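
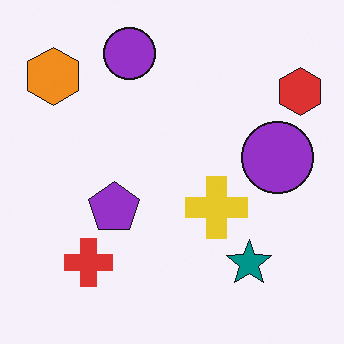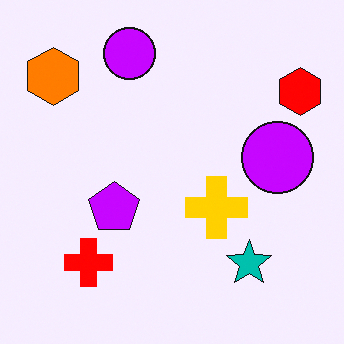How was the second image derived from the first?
It was heavily oversaturated.

All colors are more vivid — a global saturation change.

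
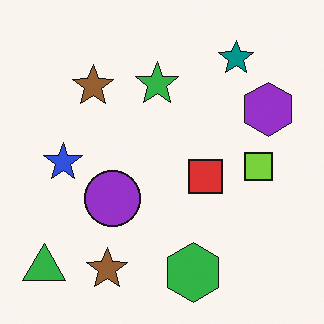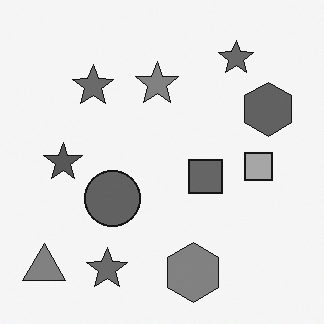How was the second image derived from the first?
The image was converted to grayscale.

All color is removed — every shape is now a shade of grey.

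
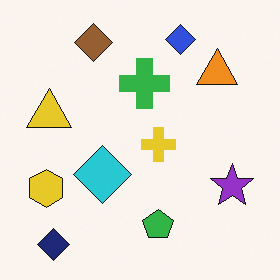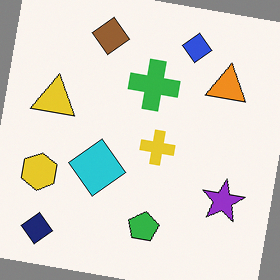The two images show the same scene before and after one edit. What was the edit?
The second image is the first rotated clockwise by a slight angle.

Every shape is tilted by the same angle and the image corners show triangular fill wedges — a whole-image rotation by a non-right angle.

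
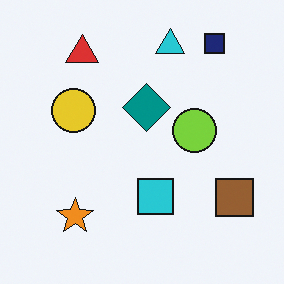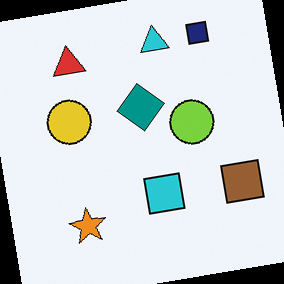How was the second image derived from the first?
The image was rotated counter-clockwise by a slight angle.

Every shape is tilted by the same angle and the image corners show triangular fill wedges — a whole-image rotation by a non-right angle.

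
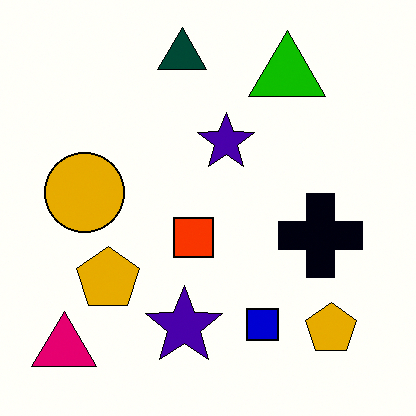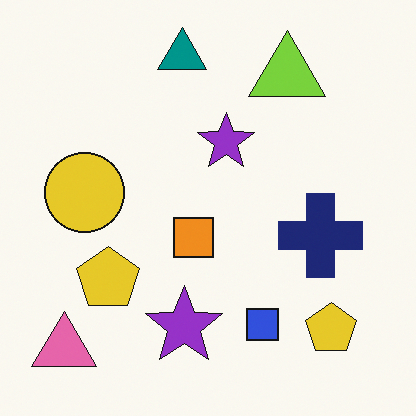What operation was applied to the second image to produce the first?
Given much higher contrast.

Tones are pushed away from mid-grey across the whole image — a global contrast change.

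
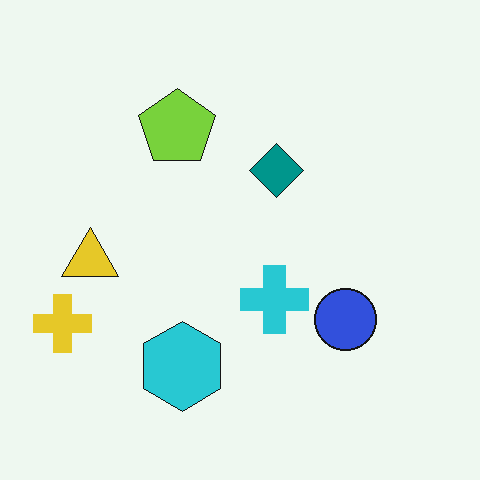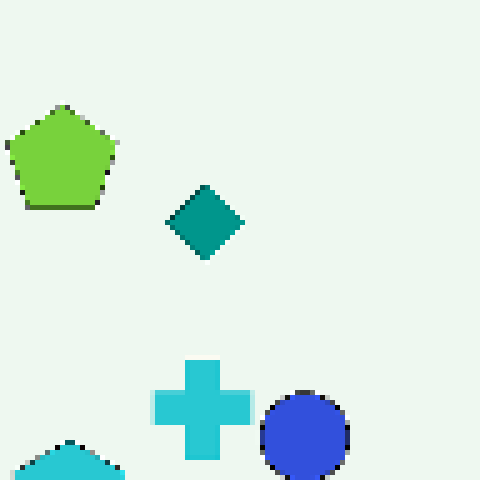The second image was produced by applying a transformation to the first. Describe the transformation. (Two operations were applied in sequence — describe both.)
The image was cropped slightly and scaled back up, then mildly pixelated.

The visible shapes are larger and the field of view is narrower; shapes near the original edges may be partly or wholly outside the frame — a crop-and-rescale. Shapes are reduced to large square blocks; fine edges and outlines are lost — a downscale-then-upscale (mosaic) effect.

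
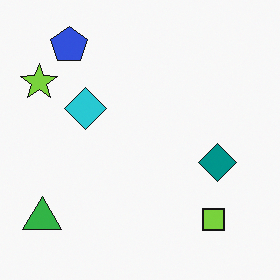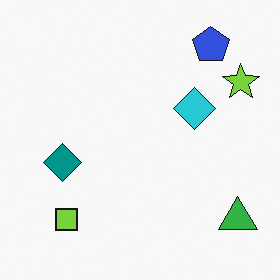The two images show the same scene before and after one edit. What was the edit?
The second image is the first flipped horizontally (left ↔ right).

The lime star is in the top-left of the first image and the top-right of the second — shapes on opposite sides of the vertical midline have swapped in a mirror flip.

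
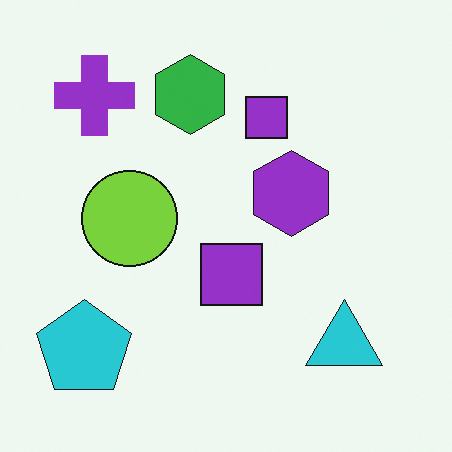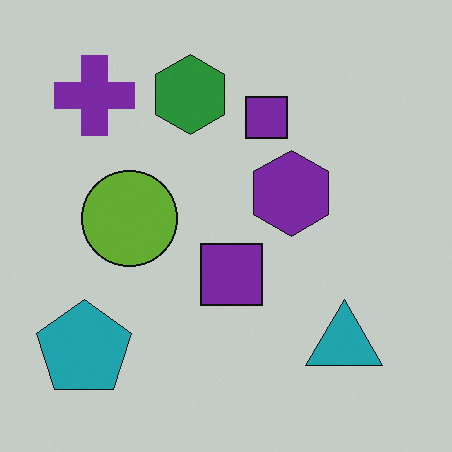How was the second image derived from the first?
The transformation is: slightly darkened.

Every pixel — background and shapes alike — is uniformly darkened.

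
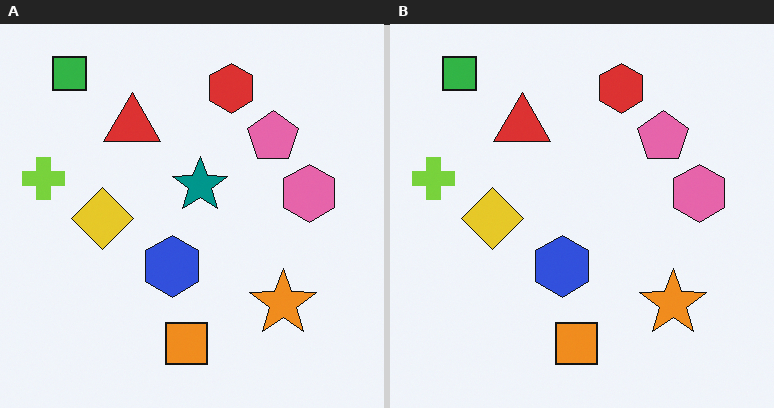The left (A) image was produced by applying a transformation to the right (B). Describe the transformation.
The image was overlaid with an additional teal star.

A teal star appears in the left (A) image that is absent from the right (B).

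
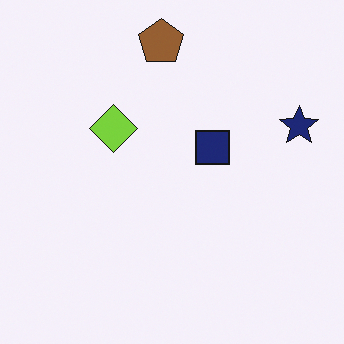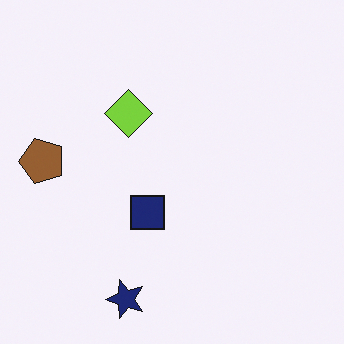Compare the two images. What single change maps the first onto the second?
It was transposed (reflected across the top-left ↔ bottom-right diagonal).

Shapes have swapped their row and column positions — what was in the top-right is now in the bottom-left — a diagonal reflection.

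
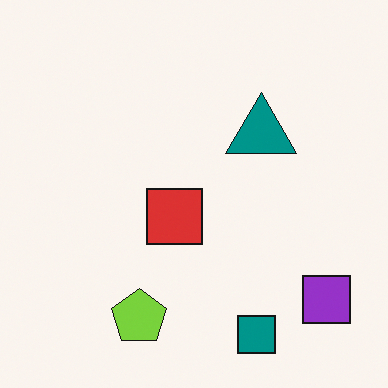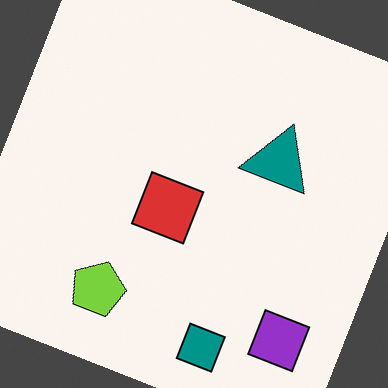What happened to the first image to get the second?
Rotated clockwise by a moderate amount.

Every shape is tilted by the same angle and the image corners show triangular fill wedges — a whole-image rotation by a non-right angle.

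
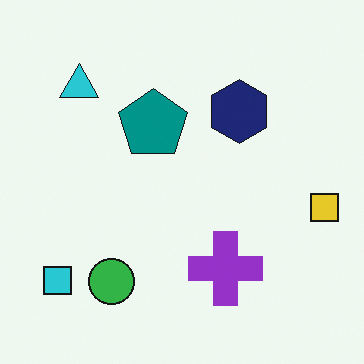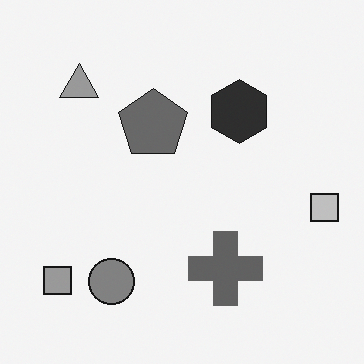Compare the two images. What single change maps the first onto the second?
The image was converted to grayscale.

All color is removed — every shape is now a shade of grey.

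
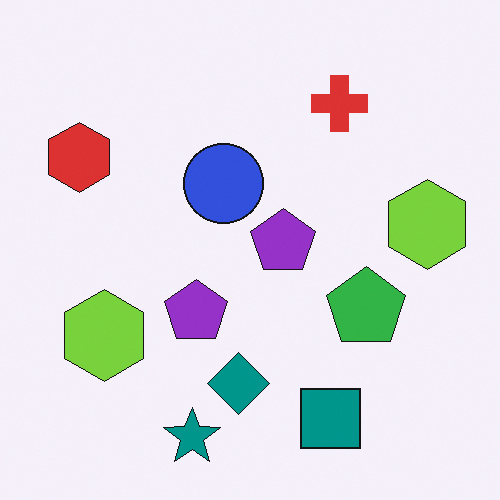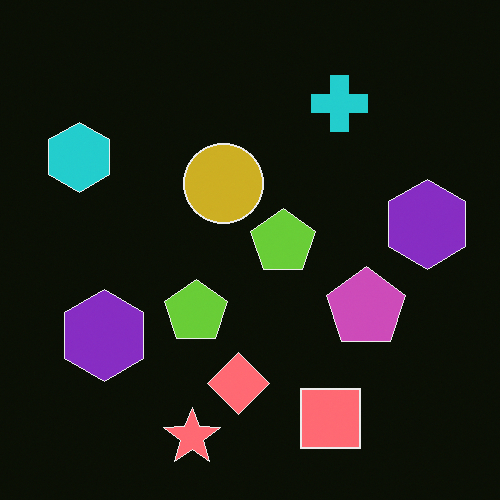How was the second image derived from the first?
This is the original image color-inverted (negative).

The light background has become dark and every shape's color is its complement — a photographic negative.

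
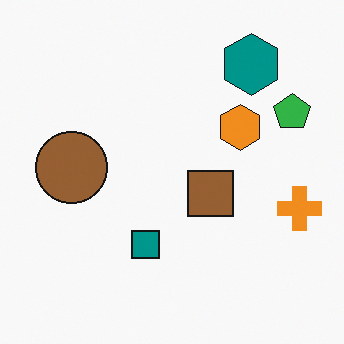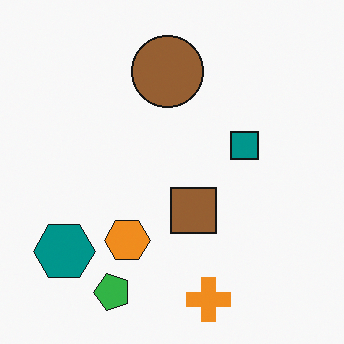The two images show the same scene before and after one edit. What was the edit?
This is the original image transposed (reflected across the top-left ↔ bottom-right diagonal).

Shapes have swapped their row and column positions — what was in the top-right is now in the bottom-left — a diagonal reflection.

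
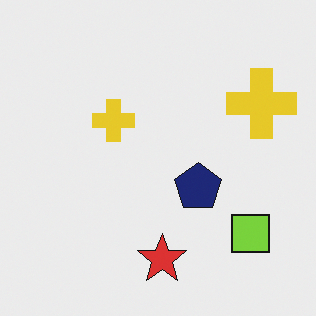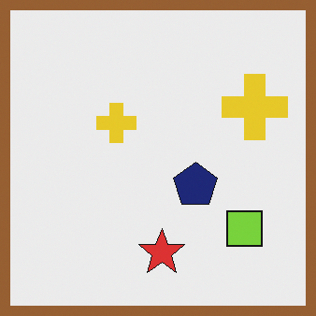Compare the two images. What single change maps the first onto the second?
It was framed with a brown border.

A solid brown frame runs around the edge of the second image, with the content slightly shrunk inside it.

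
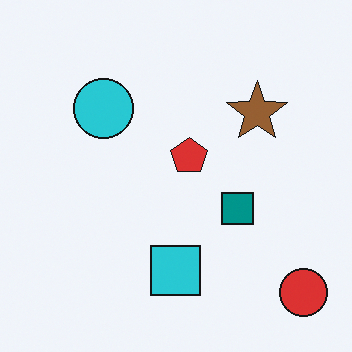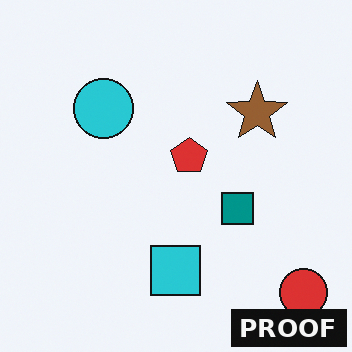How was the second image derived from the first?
It was watermarked with the text "PROOF" in the lower-right corner.

A dark label reading "PROOF" appears in the lower-right corner.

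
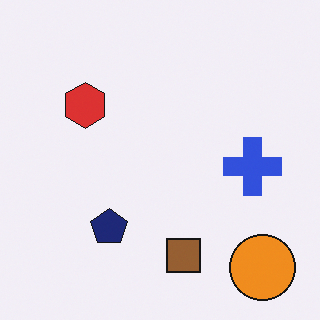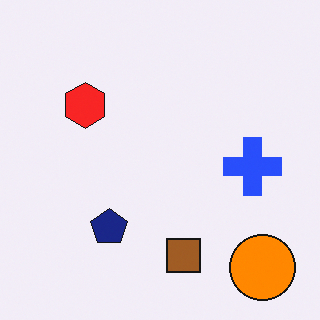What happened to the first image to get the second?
This is the original image slightly oversaturated.

All colors are more vivid — a global saturation change.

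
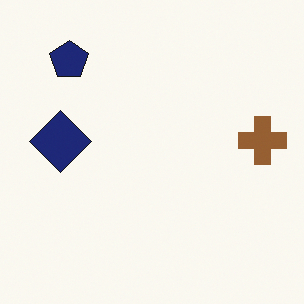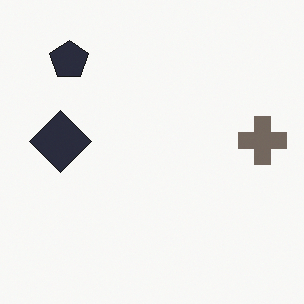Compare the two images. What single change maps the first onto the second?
The image was made much more muted (saturation change).

All colors are more muted and greyish — a global saturation change.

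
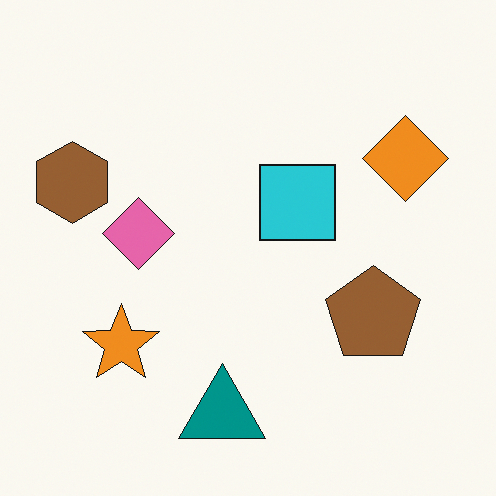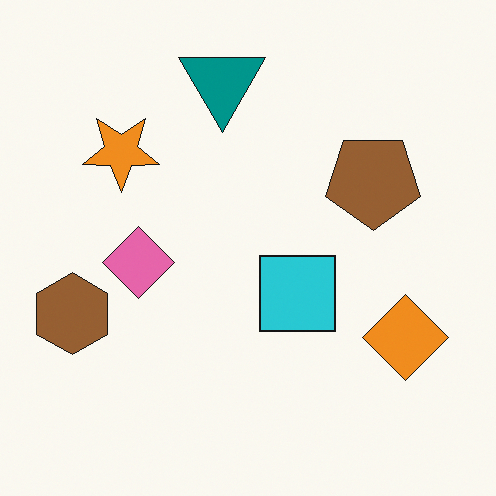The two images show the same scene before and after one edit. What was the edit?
It was flipped vertically (top ↔ bottom).

The teal triangle is in the bottom of the first image and the top of the second — shapes on opposite sides of the horizontal midline have swapped in a mirror flip.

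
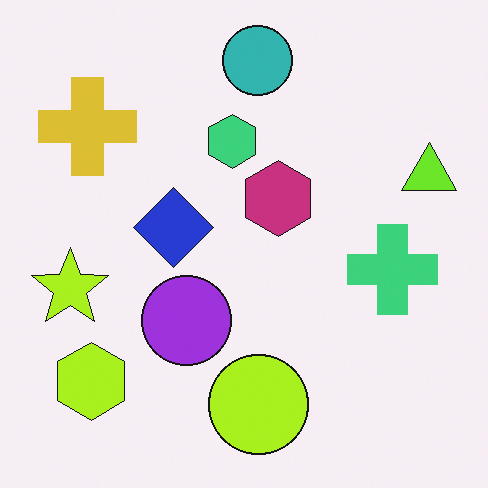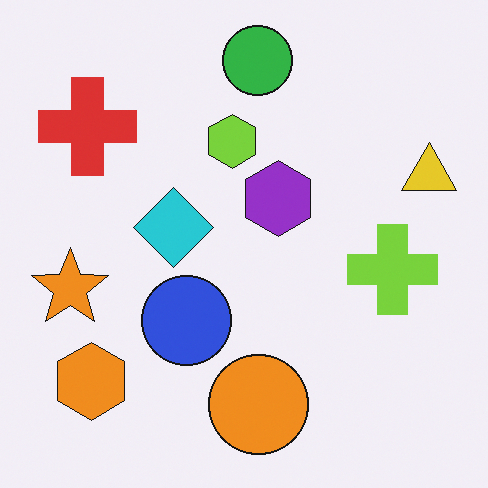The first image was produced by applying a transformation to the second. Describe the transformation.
Hue-shifted by a small amount.

Every shape's color has rotated by the same amount around the hue wheel — a uniform hue shift.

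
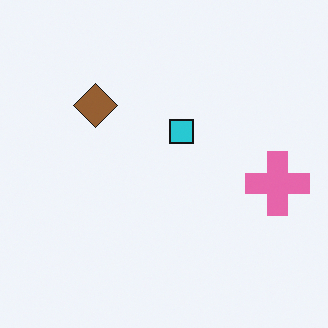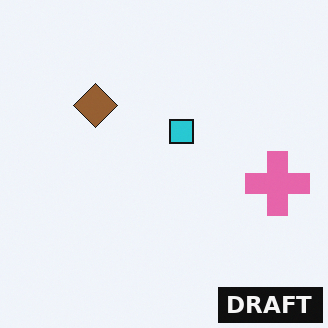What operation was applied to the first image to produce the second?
The second image is the first watermarked with the text "DRAFT" in the lower-right corner.

A dark label reading "DRAFT" appears in the lower-right corner.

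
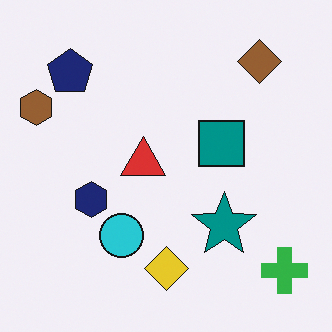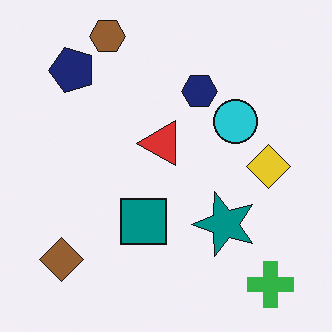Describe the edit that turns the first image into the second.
It was transposed (reflected across the top-left ↔ bottom-right diagonal).

Shapes have swapped their row and column positions — what was in the top-right is now in the bottom-left — a diagonal reflection.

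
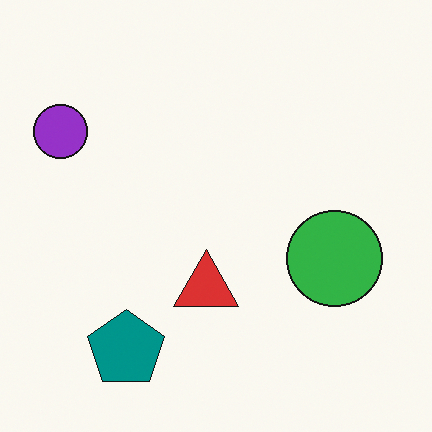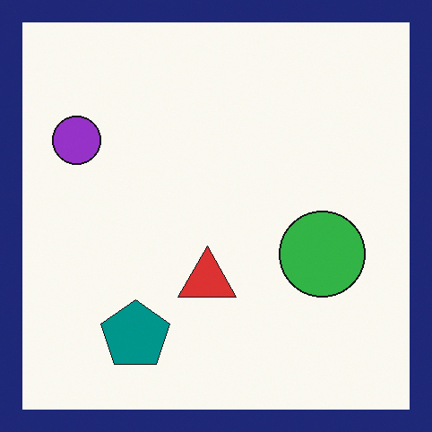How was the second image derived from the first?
The transformation is: framed with a navy border.

A solid navy frame runs around the edge of the second image, with the content slightly shrunk inside it.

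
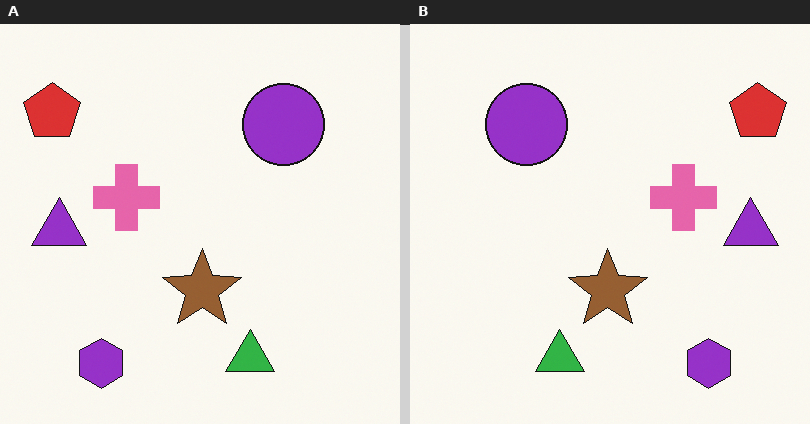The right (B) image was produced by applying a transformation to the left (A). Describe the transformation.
The transformation is: flipped horizontally (left ↔ right).

The red pentagon is in the top-left of the left (A) image and the top-right of the right (B) — shapes on opposite sides of the vertical midline have swapped in a mirror flip.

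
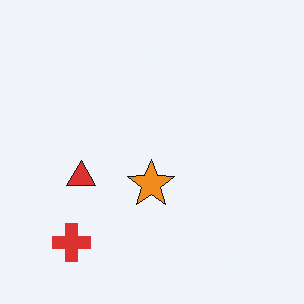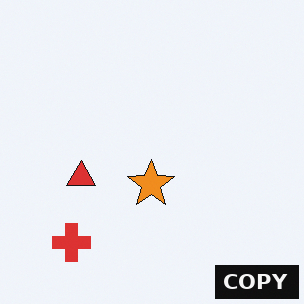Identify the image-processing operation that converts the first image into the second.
The second image is the first watermarked with the text "COPY" in the lower-right corner.

A dark label reading "COPY" appears in the lower-right corner.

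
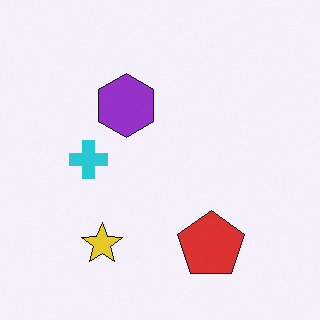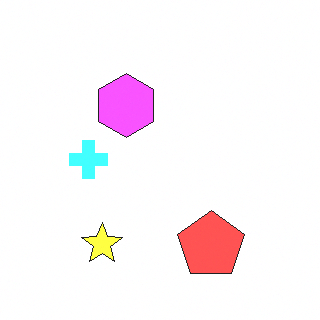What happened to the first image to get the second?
The transformation is: brightened a lot.

Every pixel — background and shapes alike — is uniformly brightened.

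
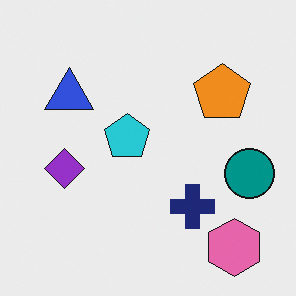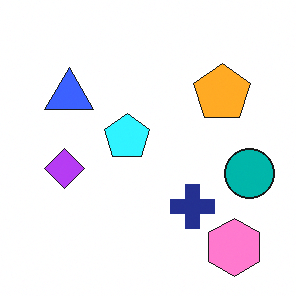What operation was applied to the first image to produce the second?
Slightly brightened.

Every pixel — background and shapes alike — is uniformly brightened.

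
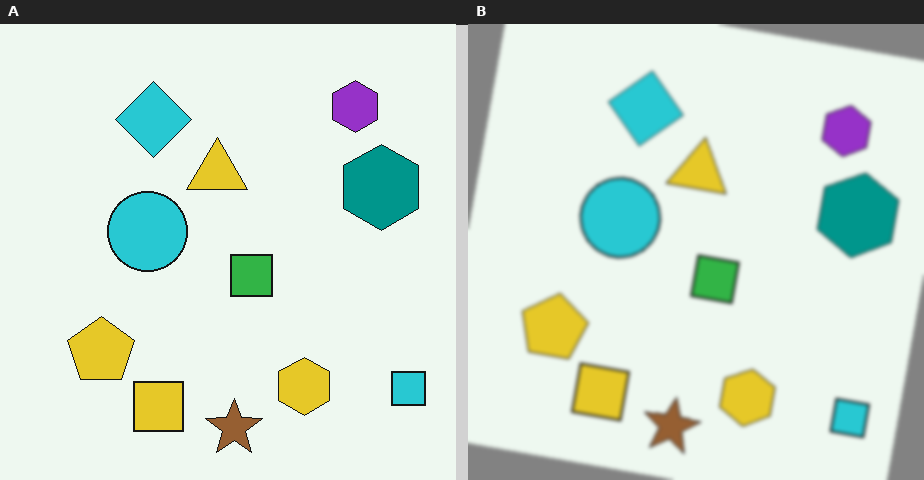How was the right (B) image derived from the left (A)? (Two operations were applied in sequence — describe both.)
The image was rotated clockwise by a small amount, then lightly blurred.

Every shape is tilted by the same angle and the image corners show triangular fill wedges — a whole-image rotation by a non-right angle. Shape edges and outlines are uniformly softened across the whole image.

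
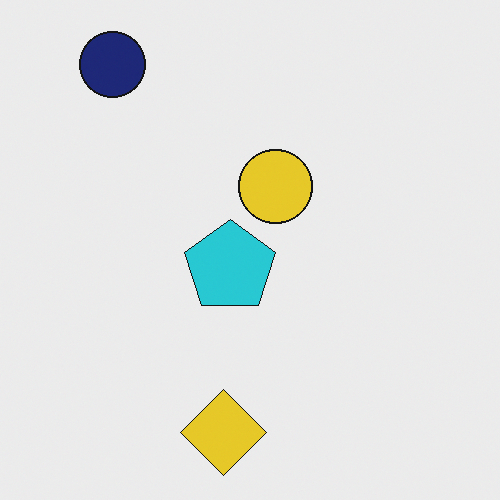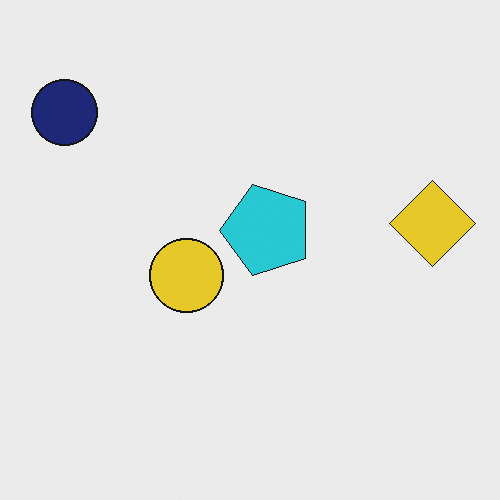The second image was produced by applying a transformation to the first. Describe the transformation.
This is the original image transposed (reflected across the top-left ↔ bottom-right diagonal).

Shapes have swapped their row and column positions — what was in the top-right is now in the bottom-left — a diagonal reflection.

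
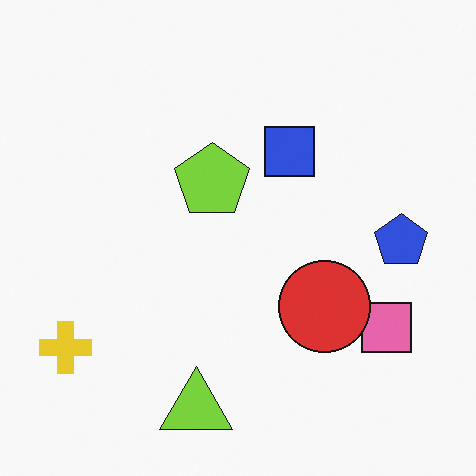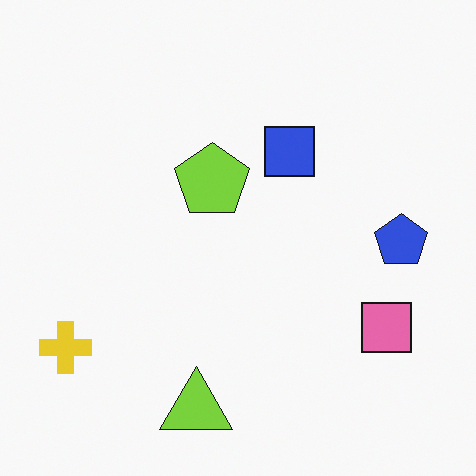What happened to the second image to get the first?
This is the original image overlaid with an additional red circle.

A red circle appears in the first image that is absent from the second.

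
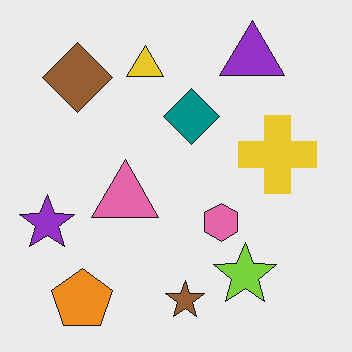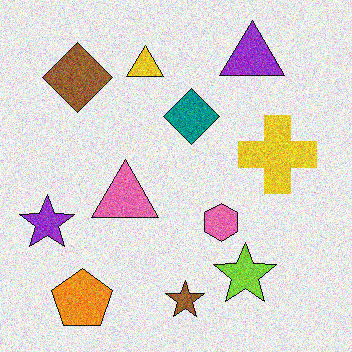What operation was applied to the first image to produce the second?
The image was degraded with moderate additive noise.

Random speckle covers the whole image, including the flat background.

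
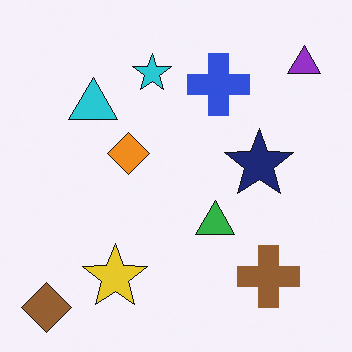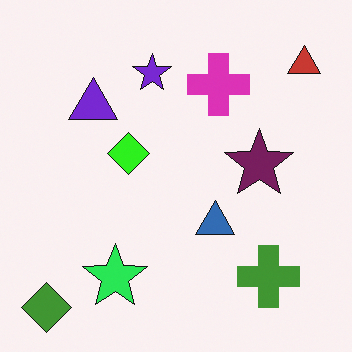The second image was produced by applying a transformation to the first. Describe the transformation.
It was hue-shifted by a moderate amount.

Every shape's color has rotated by the same amount around the hue wheel — a uniform hue shift.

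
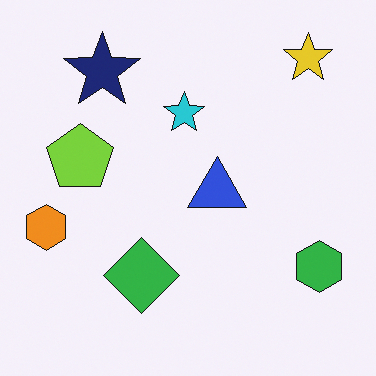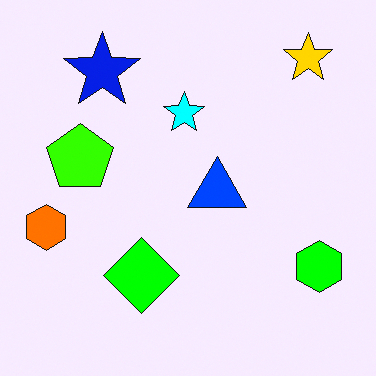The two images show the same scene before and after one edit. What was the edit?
It was heavily oversaturated.

All colors are more vivid — a global saturation change.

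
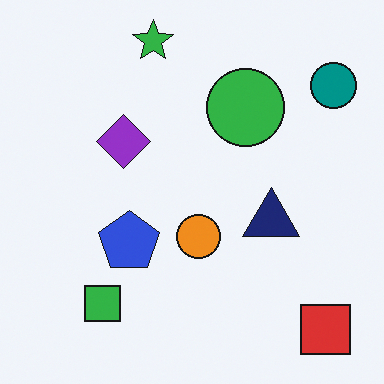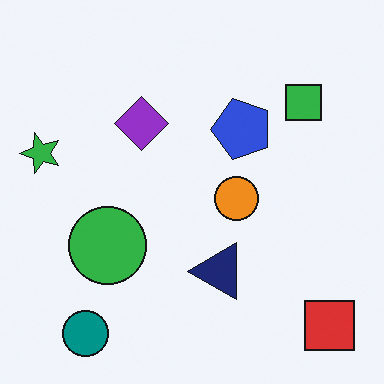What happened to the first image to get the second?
The image was transposed (reflected across the top-left ↔ bottom-right diagonal).

Shapes have swapped their row and column positions — what was in the top-right is now in the bottom-left — a diagonal reflection.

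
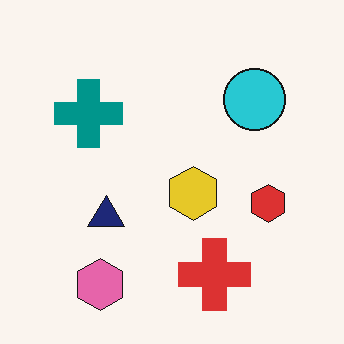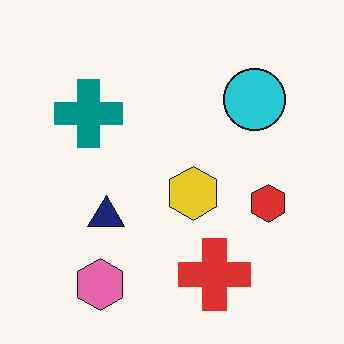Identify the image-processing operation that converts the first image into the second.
The second image is the first JPEG-compressed with visible artifacts.

Blocky 8×8 compression artifacts appear around shape edges and the flat background shows ringing — characteristic JPEG degradation.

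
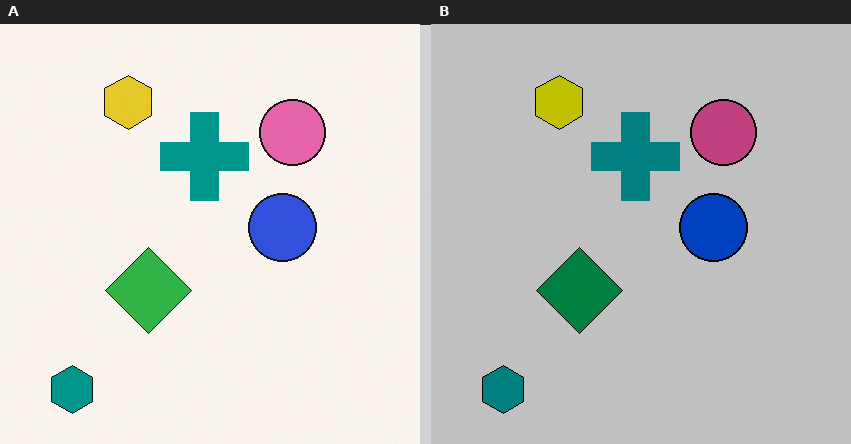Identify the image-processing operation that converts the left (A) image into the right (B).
The image was aggressively posterized.

Each flat color has snapped to a coarser quantized level — most visibly, the near-white background has dropped to a flat grey.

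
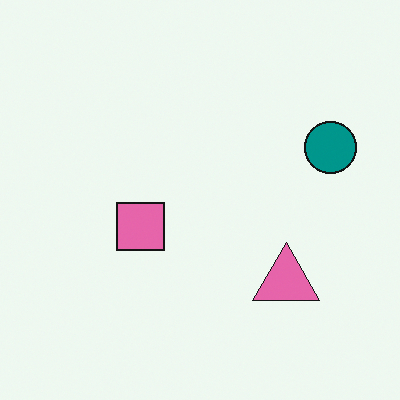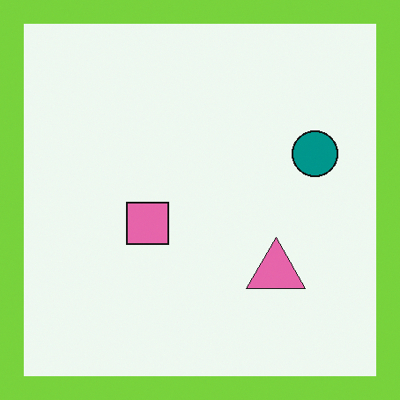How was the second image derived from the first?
Framed with a lime border.

A solid lime frame runs around the edge of the second image, with the content slightly shrunk inside it.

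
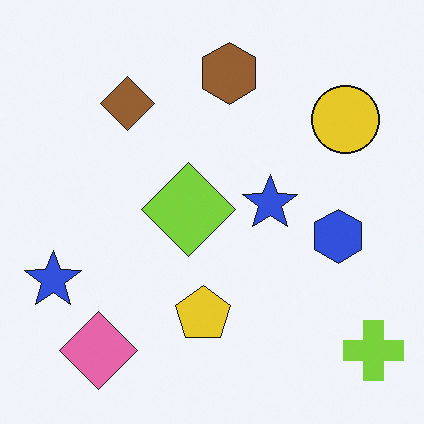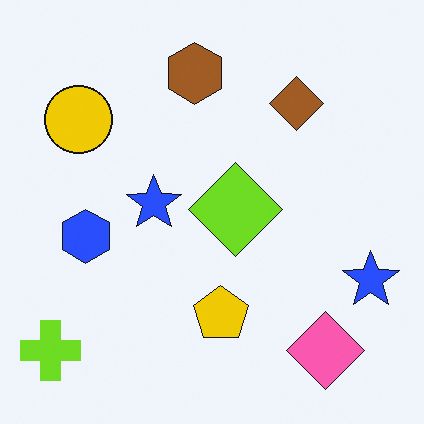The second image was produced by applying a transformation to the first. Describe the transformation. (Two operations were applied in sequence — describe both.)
The transformation is: slightly oversaturated, then flipped horizontally (left ↔ right).

All colors are more vivid — a global saturation change. The lime cross is in the bottom-right of the first image and the bottom-left of the second — shapes on opposite sides of the vertical midline have swapped in a mirror flip.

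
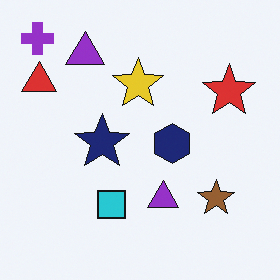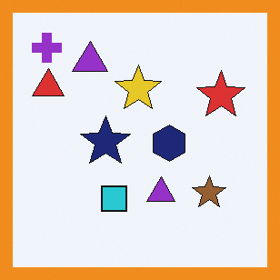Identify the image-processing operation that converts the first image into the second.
Framed with a orange border.

A solid orange frame runs around the edge of the second image, with the content slightly shrunk inside it.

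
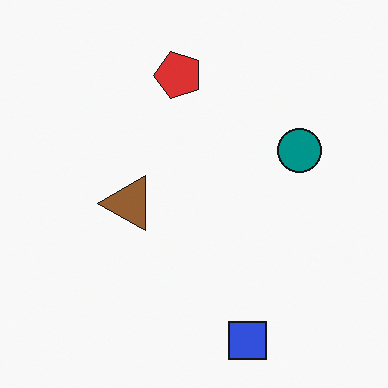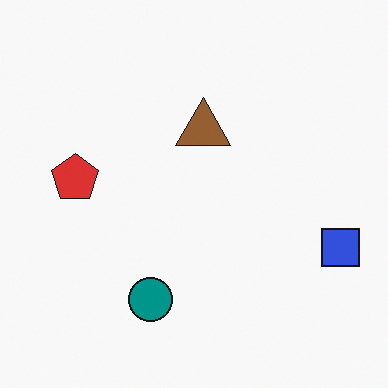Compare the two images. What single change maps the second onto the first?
The transformation is: transposed (reflected across the top-left ↔ bottom-right diagonal).

Shapes have swapped their row and column positions — what was in the top-right is now in the bottom-left — a diagonal reflection.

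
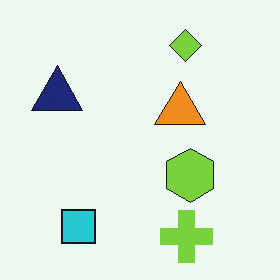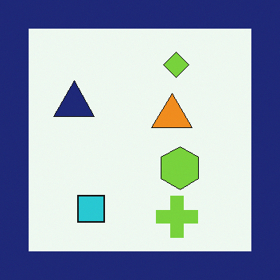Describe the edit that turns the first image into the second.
The second image is the first framed with a navy border.

A solid navy frame runs around the edge of the second image, with the content slightly shrunk inside it.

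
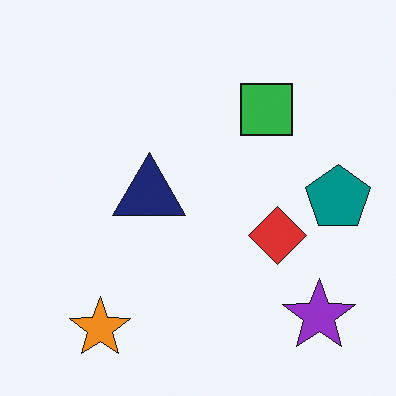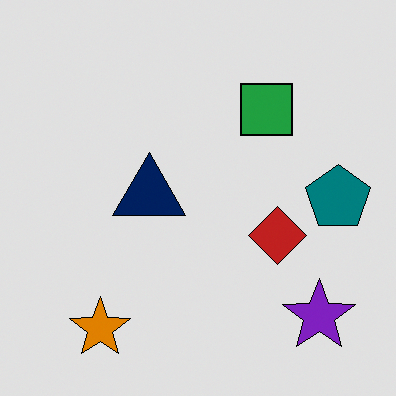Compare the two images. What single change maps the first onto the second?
Posterized to a reduced palette.

Each flat color has snapped to a coarser quantized level — most visibly, the near-white background has dropped to a flat grey.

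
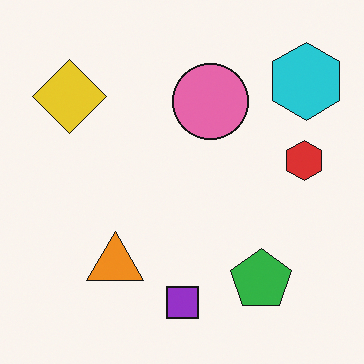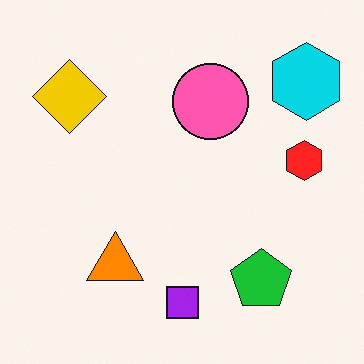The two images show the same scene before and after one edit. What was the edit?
It was slightly oversaturated.

All colors are more vivid — a global saturation change.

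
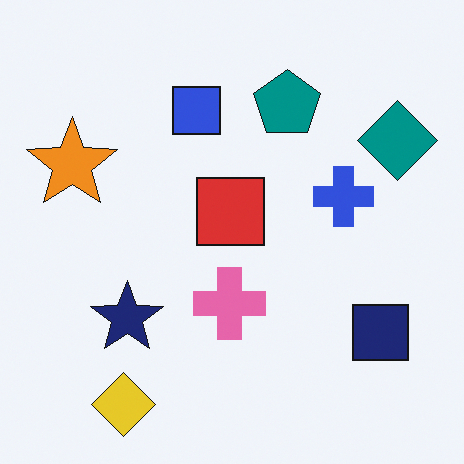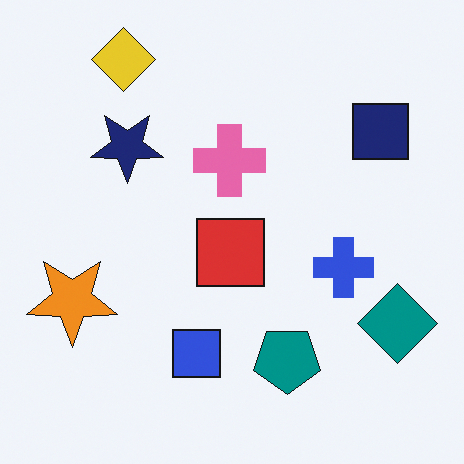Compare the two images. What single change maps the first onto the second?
This is the original image flipped vertically (top ↔ bottom).

The yellow diamond is in the bottom-left of the first image and the top-left of the second — shapes on opposite sides of the horizontal midline have swapped in a mirror flip.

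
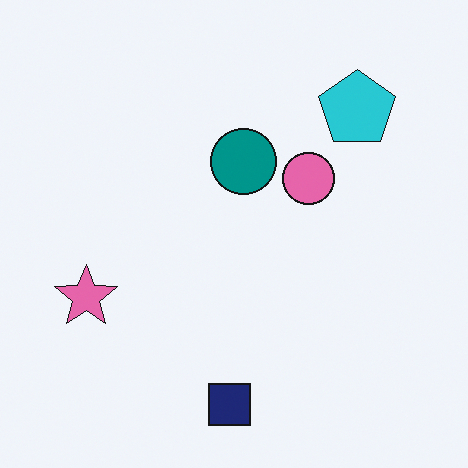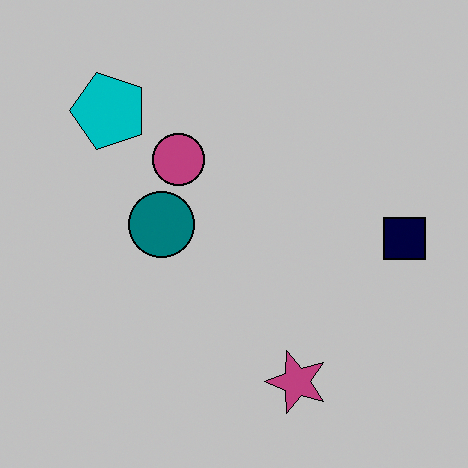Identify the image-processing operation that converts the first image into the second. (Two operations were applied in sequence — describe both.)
Aggressively posterized, then rotated 90° counter-clockwise.

Each flat color has snapped to a coarser quantized level — most visibly, the near-white background has dropped to a flat grey. The cyan pentagon sits in the top-right of the first image and the top-left of the second — consistent with a whole-image 90° counter-clockwise rotation.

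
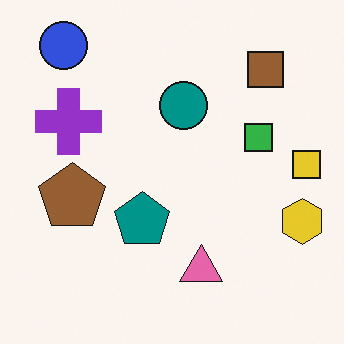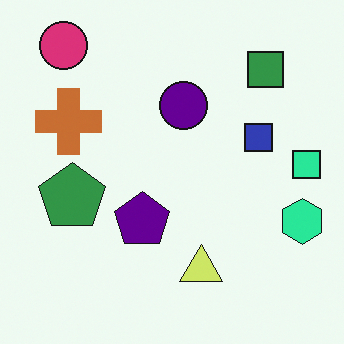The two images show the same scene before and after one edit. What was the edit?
Hue-shifted by a moderate amount.

Every shape's color has rotated by the same amount around the hue wheel — a uniform hue shift.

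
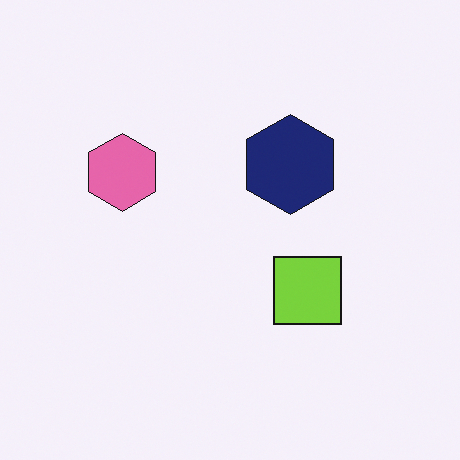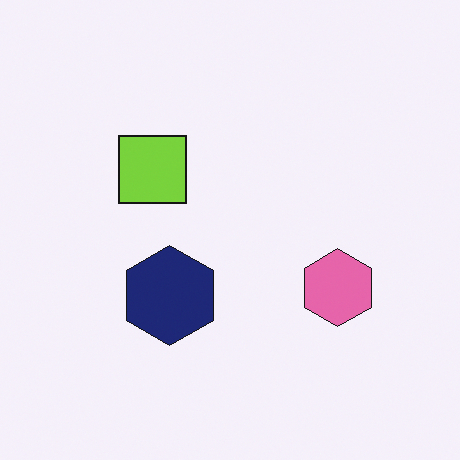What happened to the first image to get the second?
Rotated 180°.

The pink hexagon sits in the left of the first image and the right of the second — consistent with a whole-image 180° rotation.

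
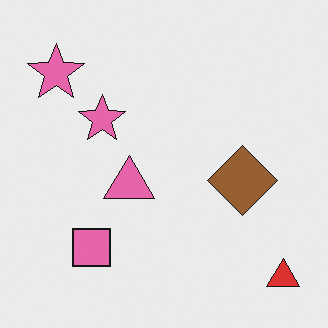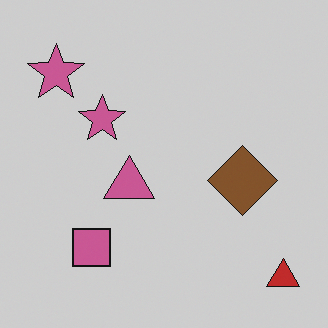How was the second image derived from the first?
The image was darkened a little.

Every pixel — background and shapes alike — is uniformly darkened.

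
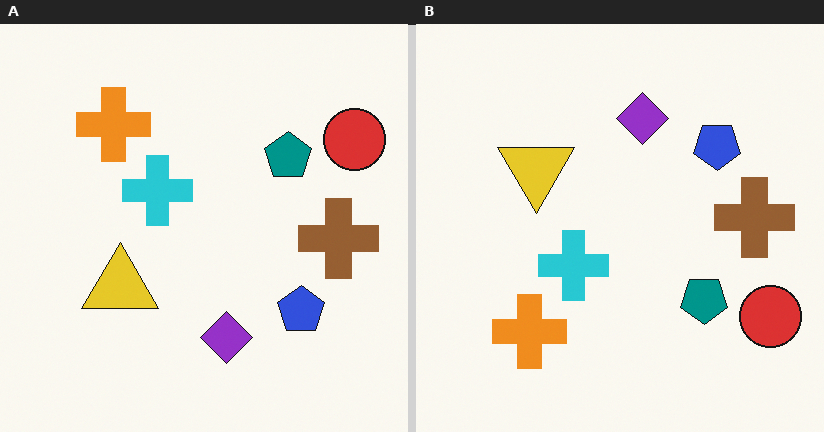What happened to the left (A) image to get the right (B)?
The image was flipped vertically (top ↔ bottom).

The purple diamond is in the bottom of the left (A) image and the top of the right (B) — shapes on opposite sides of the horizontal midline have swapped in a mirror flip.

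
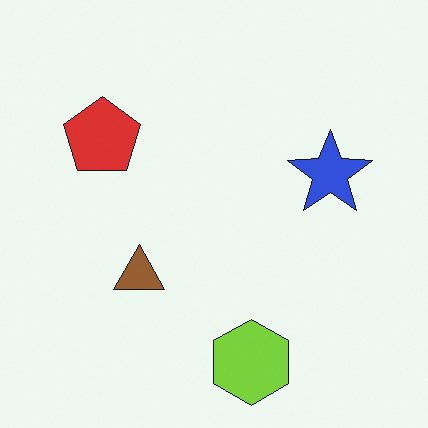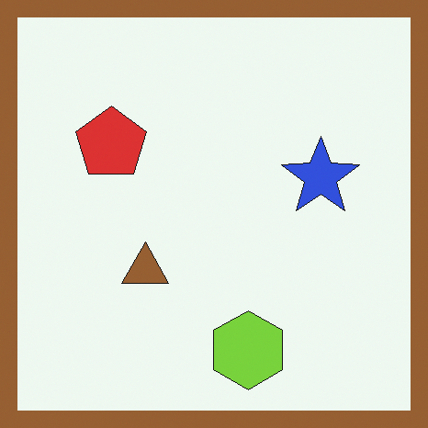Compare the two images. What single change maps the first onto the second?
The image was framed with a brown border.

A solid brown frame runs around the edge of the second image, with the content slightly shrunk inside it.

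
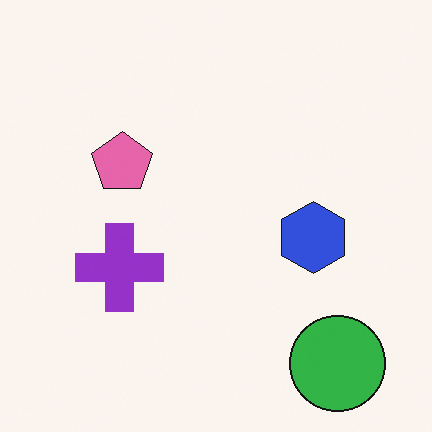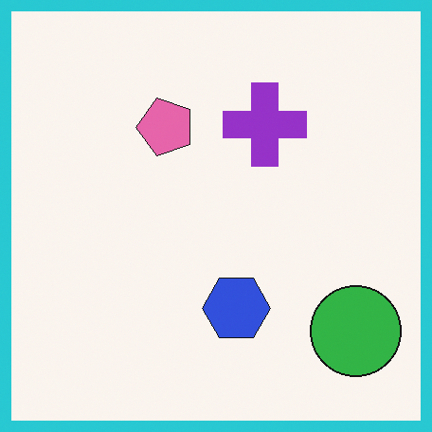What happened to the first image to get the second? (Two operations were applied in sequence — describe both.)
Transposed (reflected across the top-left ↔ bottom-right diagonal), then framed with a cyan border.

Shapes have swapped their row and column positions — what was in the top-right is now in the bottom-left — a diagonal reflection. A solid cyan frame runs around the edge of the second image, with the content slightly shrunk inside it.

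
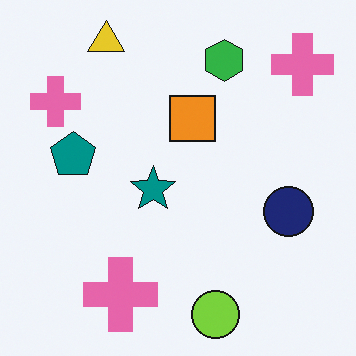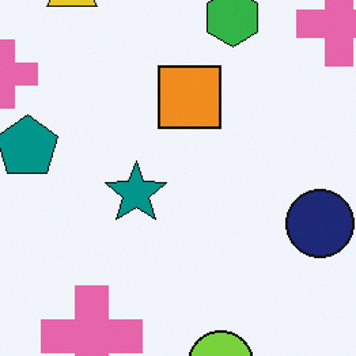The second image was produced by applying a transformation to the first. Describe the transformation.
This is the original image cropped to a modestly smaller region and rescaled.

The visible shapes are larger and the field of view is narrower; shapes near the original edges may be partly or wholly outside the frame — a crop-and-rescale.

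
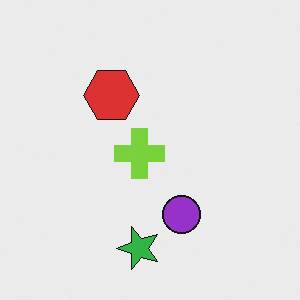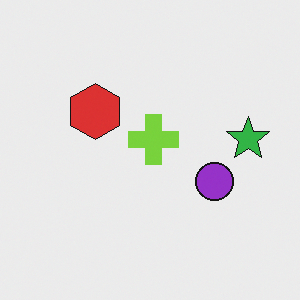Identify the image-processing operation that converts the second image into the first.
It was transposed (reflected across the top-left ↔ bottom-right diagonal).

Shapes have swapped their row and column positions — what was in the top-right is now in the bottom-left — a diagonal reflection.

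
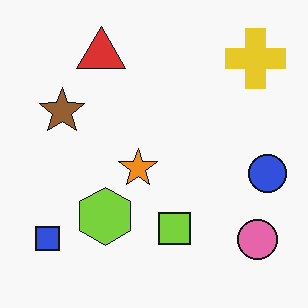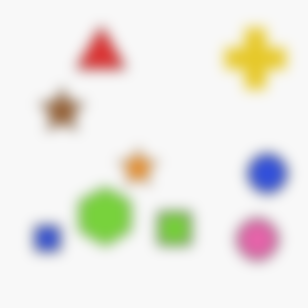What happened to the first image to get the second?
The second image is the first heavily blurred.

Shape edges and outlines are uniformly softened across the whole image.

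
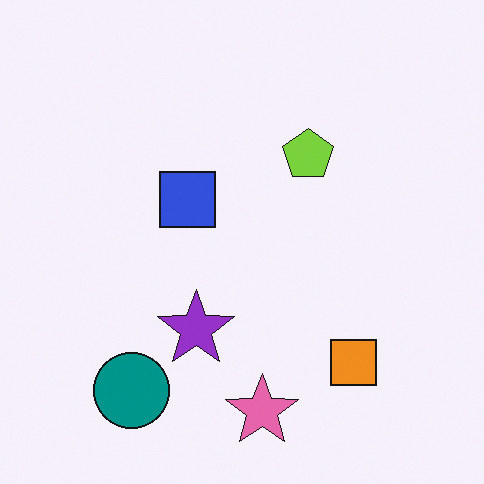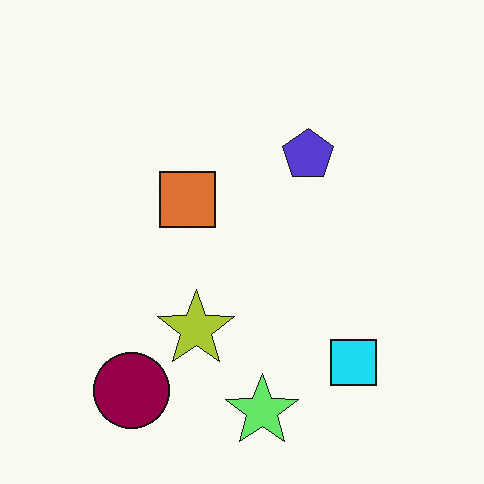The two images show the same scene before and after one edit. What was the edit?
It was hue-shifted by a moderate amount.

Every shape's color has rotated by the same amount around the hue wheel — a uniform hue shift.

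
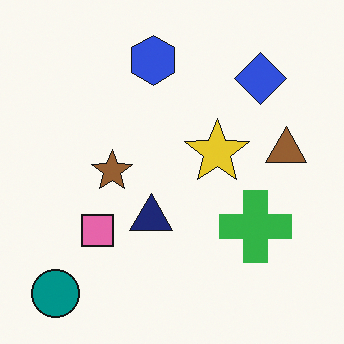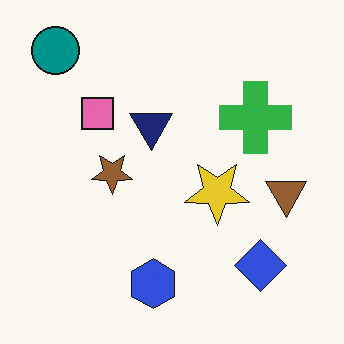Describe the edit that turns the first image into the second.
The image was flipped vertically (top ↔ bottom).

The teal circle is in the bottom-left of the first image and the top-left of the second — shapes on opposite sides of the horizontal midline have swapped in a mirror flip.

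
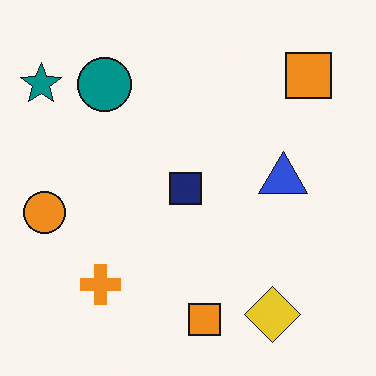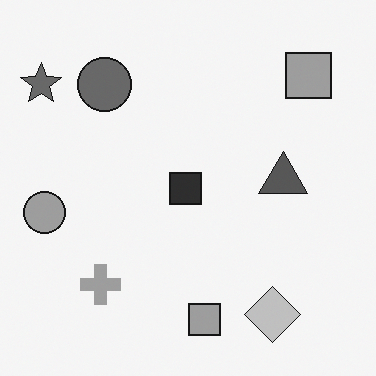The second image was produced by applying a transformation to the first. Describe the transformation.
This is the original image converted to grayscale.

All color is removed — every shape is now a shade of grey.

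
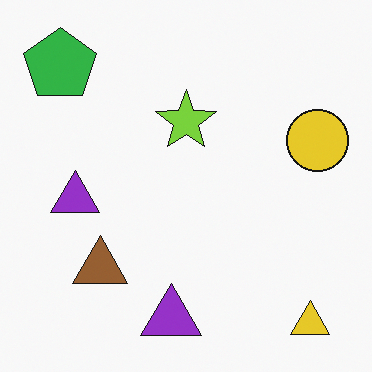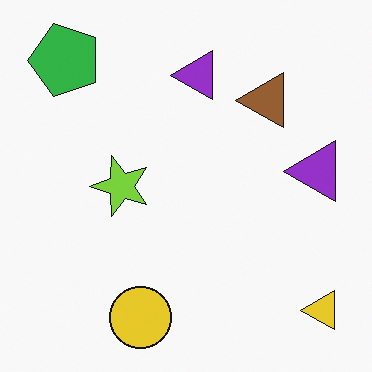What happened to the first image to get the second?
Transposed (reflected across the top-left ↔ bottom-right diagonal).

Shapes have swapped their row and column positions — what was in the top-right is now in the bottom-left — a diagonal reflection.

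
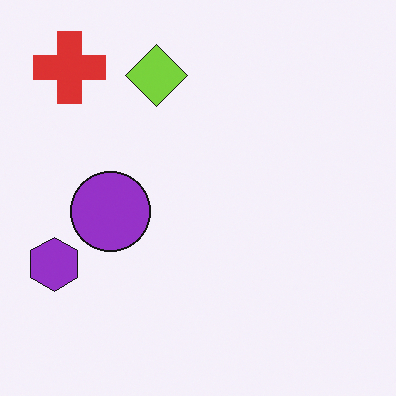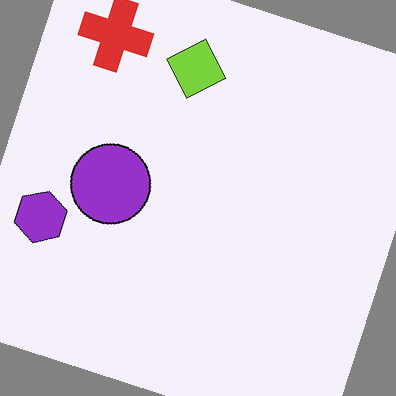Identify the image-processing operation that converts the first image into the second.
The second image is the first rotated clockwise by a moderate amount.

Every shape is tilted by the same angle and the image corners show triangular fill wedges — a whole-image rotation by a non-right angle.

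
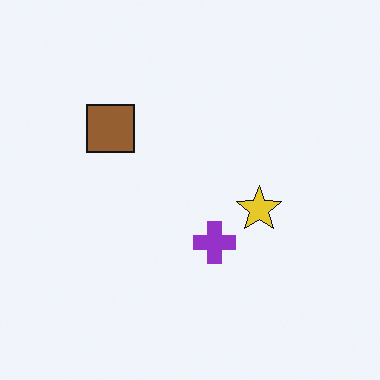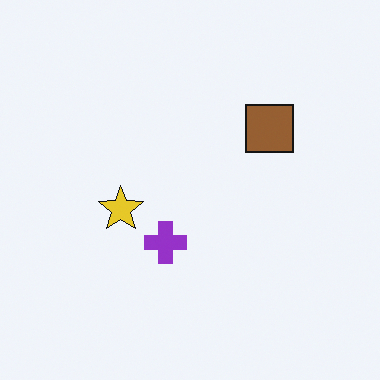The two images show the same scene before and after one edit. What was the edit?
It was flipped horizontally (left ↔ right).

The brown square is in the left of the first image and the right of the second — shapes on opposite sides of the vertical midline have swapped in a mirror flip.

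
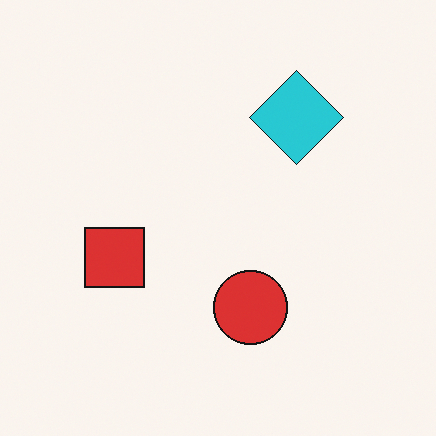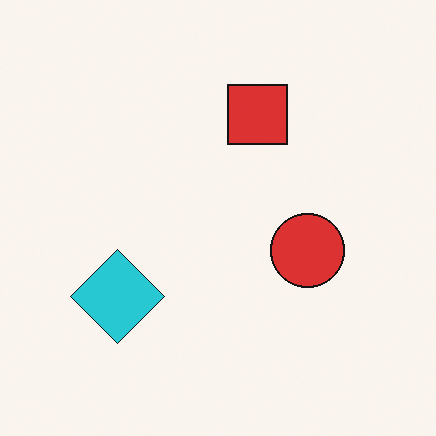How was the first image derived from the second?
It was transposed (reflected across the top-left ↔ bottom-right diagonal).

Shapes have swapped their row and column positions — what was in the top-right is now in the bottom-left — a diagonal reflection.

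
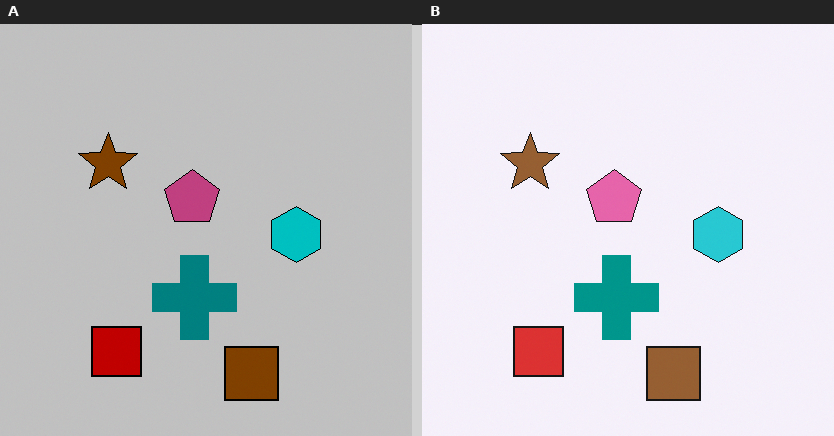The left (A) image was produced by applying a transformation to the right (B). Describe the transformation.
The left (A) image is the right (B) aggressively posterized.

Each flat color has snapped to a coarser quantized level — most visibly, the near-white background has dropped to a flat grey.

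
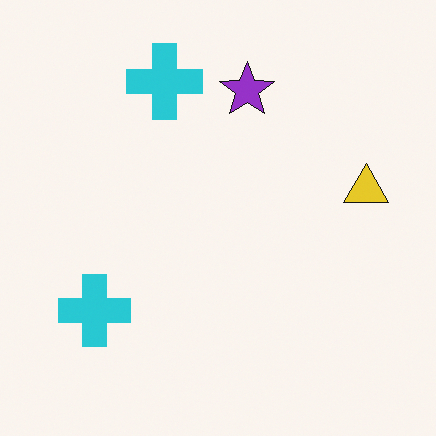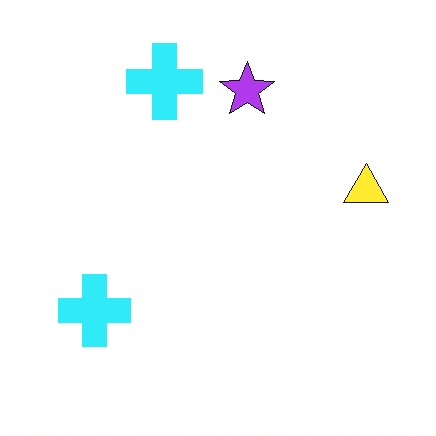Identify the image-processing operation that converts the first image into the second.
This is the original image brightened a little.

Every pixel — background and shapes alike — is uniformly brightened.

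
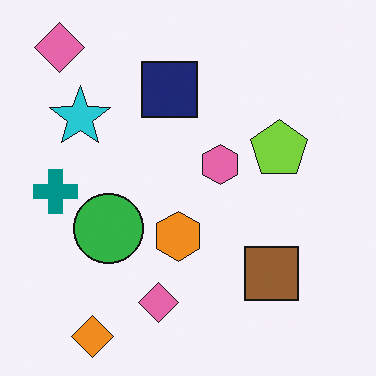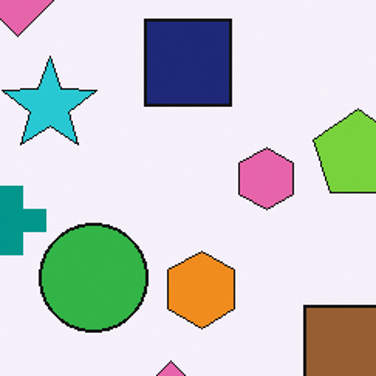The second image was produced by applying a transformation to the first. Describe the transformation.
The transformation is: cropped slightly and scaled back up.

The visible shapes are larger and the field of view is narrower; shapes near the original edges may be partly or wholly outside the frame — a crop-and-rescale.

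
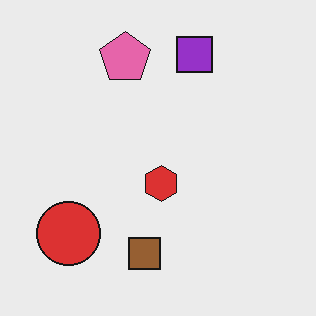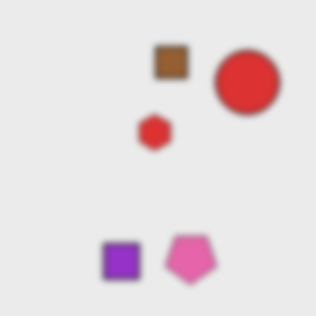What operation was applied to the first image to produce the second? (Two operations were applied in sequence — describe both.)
Noticeably gaussian-blurred, then rotated 180°.

Shape edges and outlines are uniformly softened across the whole image. The red circle sits in the bottom-left of the first image and the top-right of the second — consistent with a whole-image 180° rotation.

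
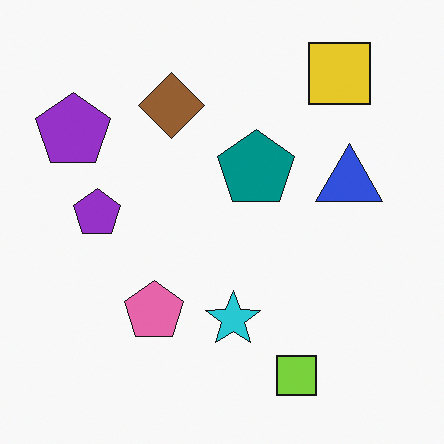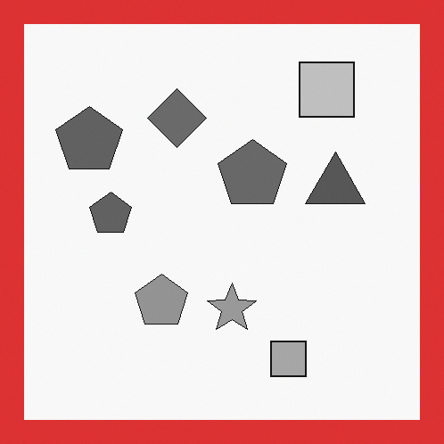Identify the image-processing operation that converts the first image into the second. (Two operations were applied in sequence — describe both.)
The second image is the first converted to grayscale, then framed with a red border.

All color is removed — every shape is now a shade of grey. A solid red frame runs around the edge of the second image, with the content slightly shrunk inside it.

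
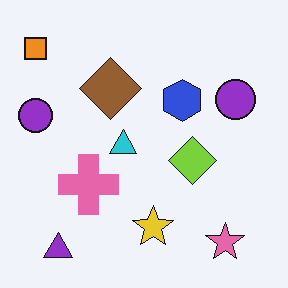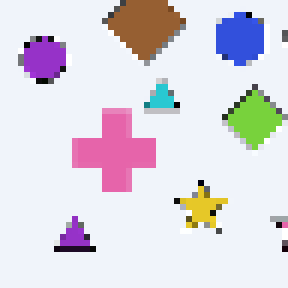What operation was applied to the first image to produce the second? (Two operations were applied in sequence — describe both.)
Cropped slightly and scaled back up, then moderately pixelated.

The visible shapes are larger and the field of view is narrower; shapes near the original edges may be partly or wholly outside the frame — a crop-and-rescale. Shapes are reduced to large square blocks; fine edges and outlines are lost — a downscale-then-upscale (mosaic) effect.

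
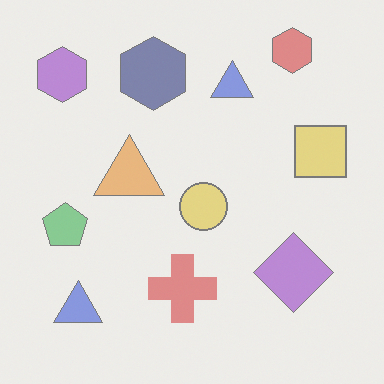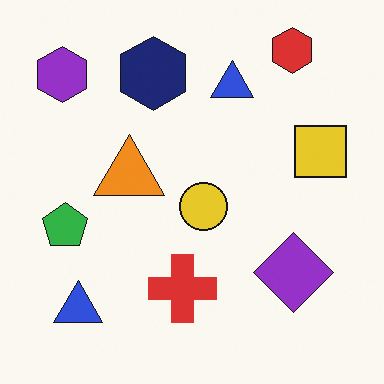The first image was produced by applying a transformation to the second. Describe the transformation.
The first image is the second given much lower contrast.

Tones are pushed toward mid-grey across the whole image — a global contrast change.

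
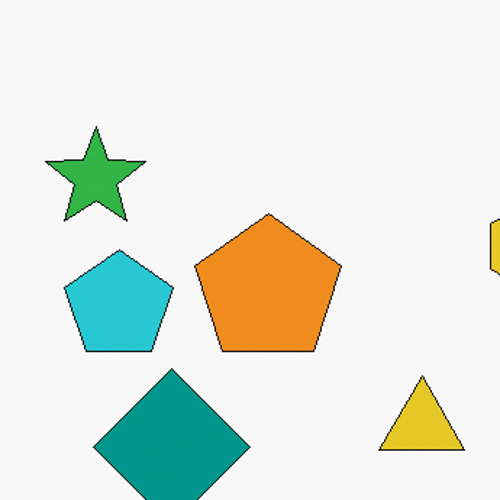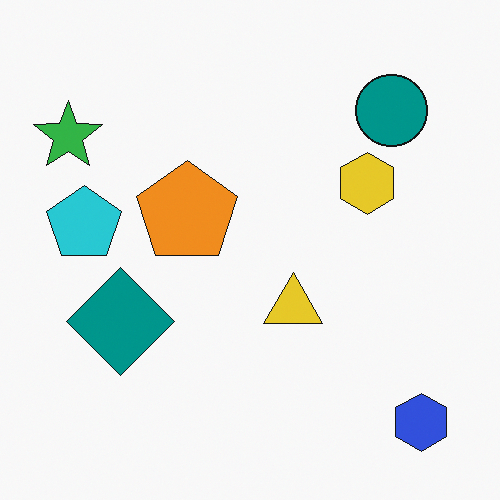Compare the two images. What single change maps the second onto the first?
It was cropped to a modestly smaller region and rescaled.

The visible shapes are larger and the field of view is narrower; shapes near the original edges may be partly or wholly outside the frame — a crop-and-rescale.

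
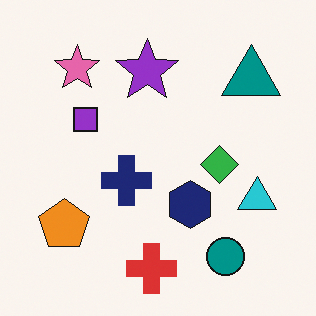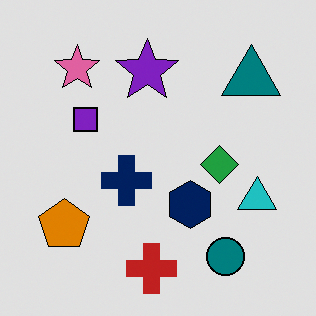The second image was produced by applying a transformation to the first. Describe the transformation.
The image was posterized to a reduced palette.

Each flat color has snapped to a coarser quantized level — most visibly, the near-white background has dropped to a flat grey.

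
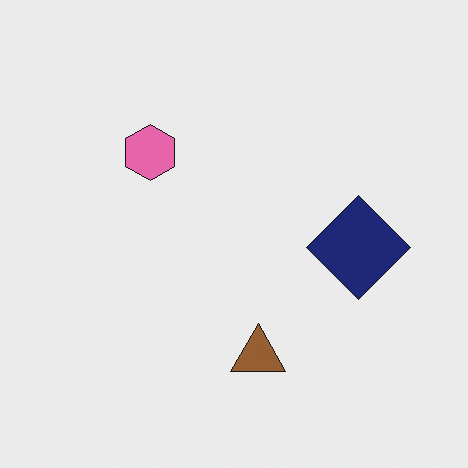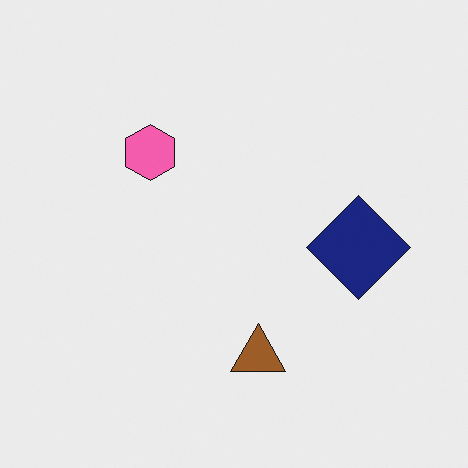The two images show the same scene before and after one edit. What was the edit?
The image was slightly oversaturated.

All colors are more vivid — a global saturation change.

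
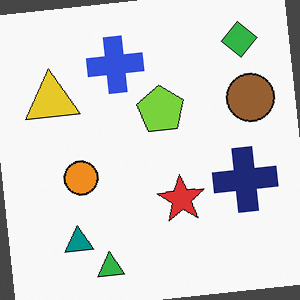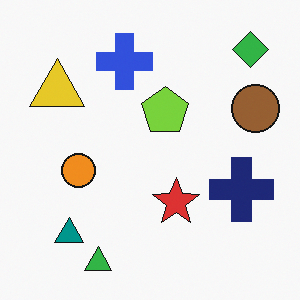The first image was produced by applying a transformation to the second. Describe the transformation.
The transformation is: rotated counter-clockwise by a small amount.

Every shape is tilted by the same angle and the image corners show triangular fill wedges — a whole-image rotation by a non-right angle.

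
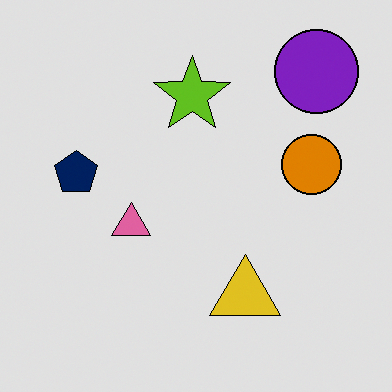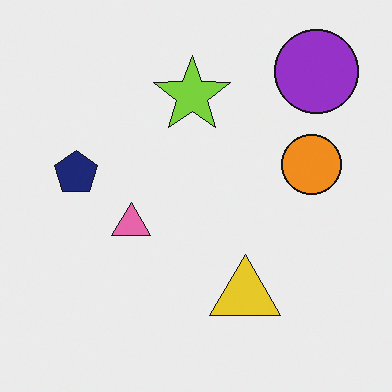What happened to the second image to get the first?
The transformation is: posterized to a reduced palette.

Each flat color has snapped to a coarser quantized level — most visibly, the near-white background has dropped to a flat grey.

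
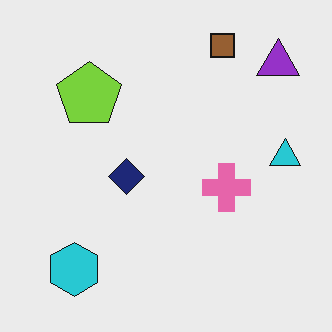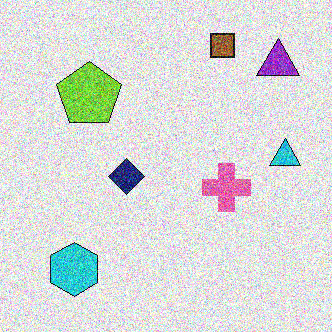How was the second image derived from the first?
The image was degraded with heavy additive noise.

Random speckle covers the whole image, including the flat background.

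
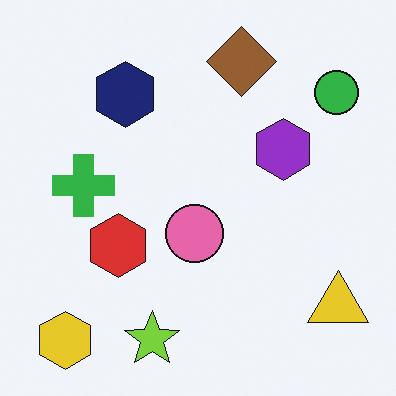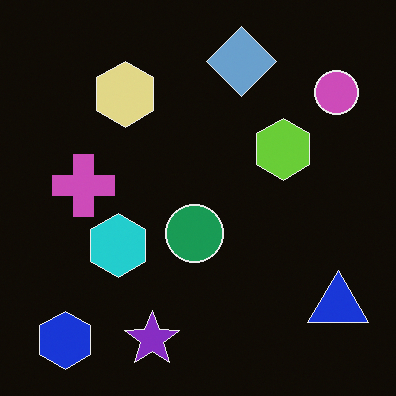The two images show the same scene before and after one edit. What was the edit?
The second image is the first color-inverted (negative).

The light background has become dark and every shape's color is its complement — a photographic negative.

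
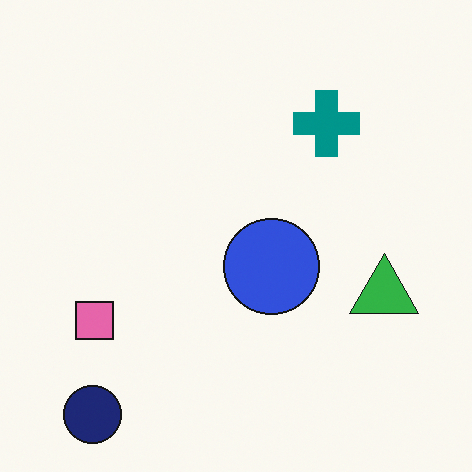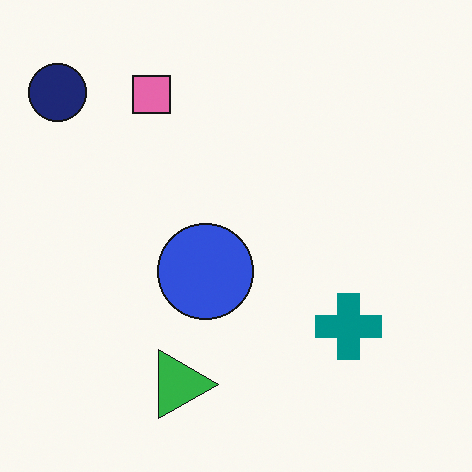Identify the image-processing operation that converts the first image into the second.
This is the original image rotated 90° clockwise.

The navy circle sits in the bottom-left of the first image and the top-left of the second — consistent with a whole-image 90° clockwise rotation.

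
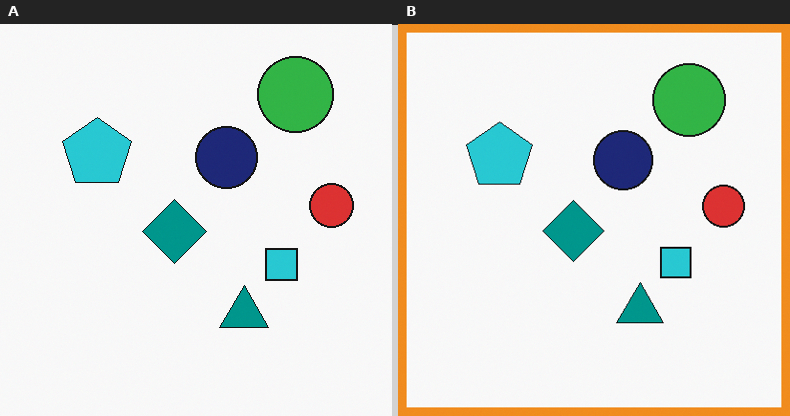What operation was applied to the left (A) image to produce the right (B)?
The transformation is: framed with a orange border.

A solid orange frame runs around the edge of the right (B) image, with the content slightly shrunk inside it.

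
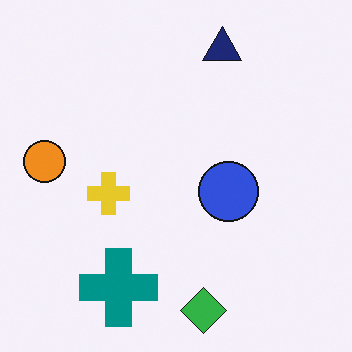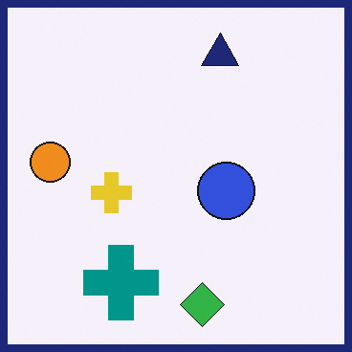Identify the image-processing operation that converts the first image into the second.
The image was framed with a navy border.

A solid navy frame runs around the edge of the second image, with the content slightly shrunk inside it.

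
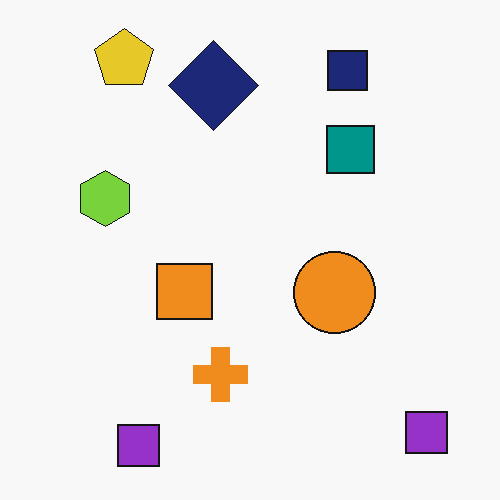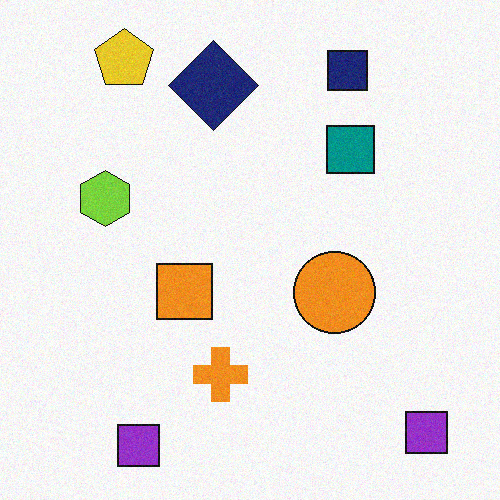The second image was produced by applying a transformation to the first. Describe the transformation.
The transformation is: degraded with light additive noise.

Random speckle covers the whole image, including the flat background.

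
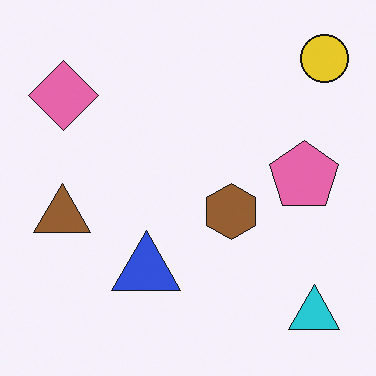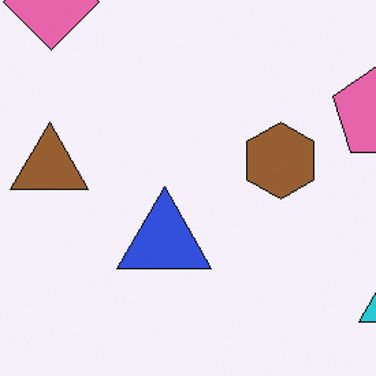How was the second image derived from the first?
The second image is the first cropped slightly and scaled back up.

The visible shapes are larger and the field of view is narrower; shapes near the original edges may be partly or wholly outside the frame — a crop-and-rescale.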